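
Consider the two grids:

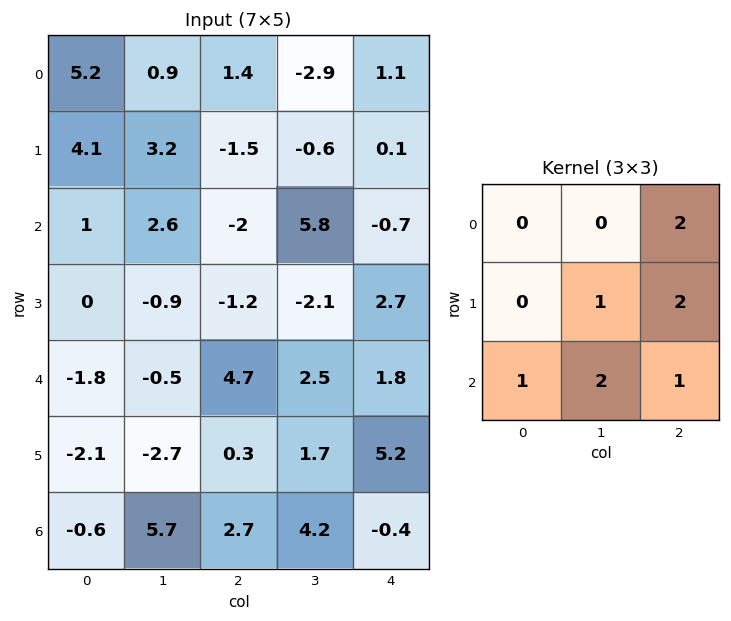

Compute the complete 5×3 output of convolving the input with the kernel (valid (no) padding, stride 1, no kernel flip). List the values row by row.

Output[0,0]: The receptive field on the input at this output position is [5.2 0.9 1.4 / 4.1 3.2 -1.5 / 1 2.6 -2]. Elementwise product with the kernel and sum: 1.4·2 + 3.2·1 + -1.5·2 + 1·1 + 2.6·2 + -2·1.

7.2 -4.1 10.7
-7.4 3 1.9
-5.4 17.6 13.4
-0.7 5.1 20.4
20.8 24 26.4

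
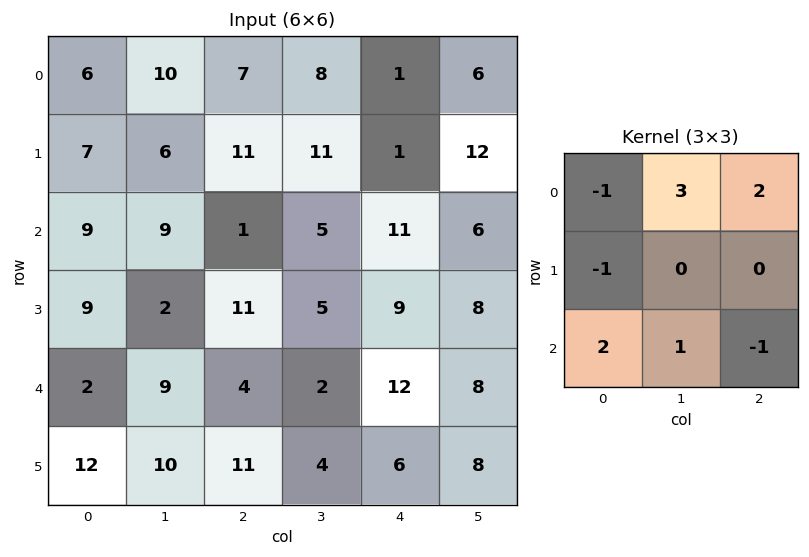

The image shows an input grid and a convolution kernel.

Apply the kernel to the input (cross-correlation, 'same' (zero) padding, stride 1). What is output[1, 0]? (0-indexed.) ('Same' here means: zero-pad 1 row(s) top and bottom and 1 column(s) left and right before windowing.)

The receptive field on the zero-padded input at this output position is [0 6 10 / 0 7 6 / 0 9 9]. Elementwise product with the kernel and sum: 0·-1 + 6·3 + 10·2 + 0·-1 + 0·2 + 9·1 + 9·-1.

38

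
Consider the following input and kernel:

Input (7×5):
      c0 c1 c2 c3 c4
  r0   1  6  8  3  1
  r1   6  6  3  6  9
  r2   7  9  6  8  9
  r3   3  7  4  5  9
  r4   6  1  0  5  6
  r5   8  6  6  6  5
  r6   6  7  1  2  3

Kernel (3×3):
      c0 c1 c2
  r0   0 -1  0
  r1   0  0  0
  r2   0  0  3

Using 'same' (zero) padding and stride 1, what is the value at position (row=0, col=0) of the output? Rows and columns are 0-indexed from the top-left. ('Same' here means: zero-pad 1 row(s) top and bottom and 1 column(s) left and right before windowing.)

18

The receptive field on the zero-padded input at this output position is [0 0 0 / 0 1 6 / 0 6 6]. Elementwise product with the kernel and sum: 0·-1 + 6·3.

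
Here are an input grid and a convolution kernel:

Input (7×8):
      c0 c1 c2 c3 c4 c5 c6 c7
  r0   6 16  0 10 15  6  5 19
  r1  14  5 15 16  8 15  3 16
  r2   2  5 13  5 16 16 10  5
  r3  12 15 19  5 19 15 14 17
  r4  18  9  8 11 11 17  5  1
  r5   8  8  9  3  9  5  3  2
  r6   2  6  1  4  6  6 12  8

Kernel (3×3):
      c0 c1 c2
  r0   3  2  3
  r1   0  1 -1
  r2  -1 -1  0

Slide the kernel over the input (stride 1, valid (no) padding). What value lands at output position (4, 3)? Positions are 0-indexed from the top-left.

100

The receptive field on the input at this output position is [11 11 17 / 3 9 5 / 4 6 6]. Elementwise product with the kernel and sum: 11·3 + 11·2 + 17·3 + 9·1 + 5·-1 + 4·-1 + 6·-1.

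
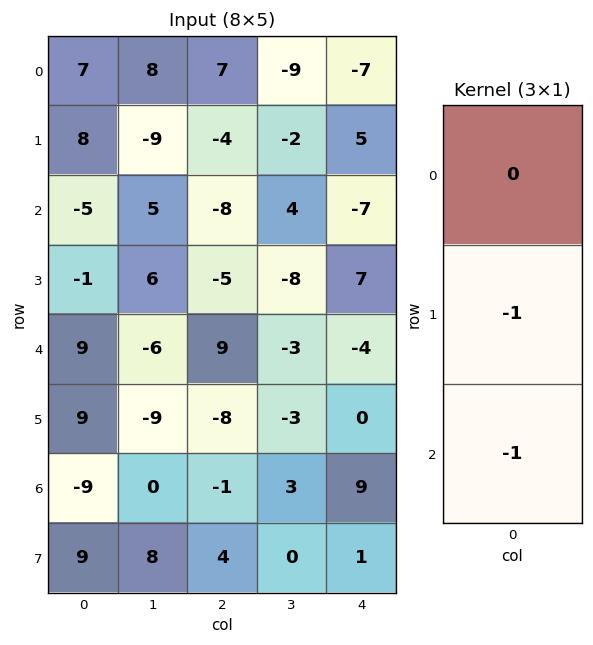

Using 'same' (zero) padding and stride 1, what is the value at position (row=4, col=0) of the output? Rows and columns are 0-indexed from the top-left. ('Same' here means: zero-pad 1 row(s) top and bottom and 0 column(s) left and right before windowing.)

-18

The receptive field on the zero-padded input at this output position is [-1 / 9 / 9]. Elementwise product with the kernel and sum: 9·-1 + 9·-1.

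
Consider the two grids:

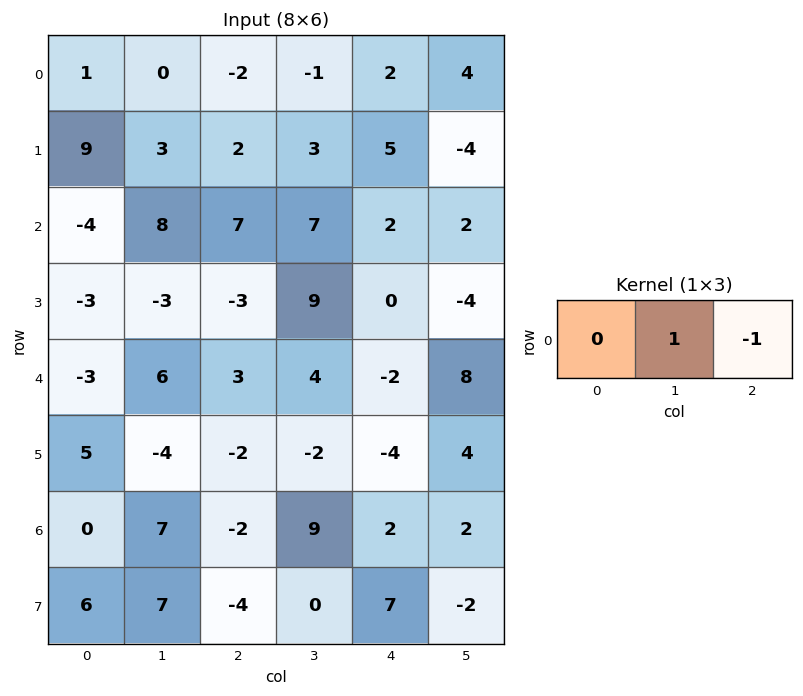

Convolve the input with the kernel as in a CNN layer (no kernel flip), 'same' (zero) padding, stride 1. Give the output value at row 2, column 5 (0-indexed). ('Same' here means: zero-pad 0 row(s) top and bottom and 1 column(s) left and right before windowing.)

2

The receptive field on the zero-padded input at this output position is [2 2 0]. Elementwise product with the kernel and sum: 2·1 + 0·-1.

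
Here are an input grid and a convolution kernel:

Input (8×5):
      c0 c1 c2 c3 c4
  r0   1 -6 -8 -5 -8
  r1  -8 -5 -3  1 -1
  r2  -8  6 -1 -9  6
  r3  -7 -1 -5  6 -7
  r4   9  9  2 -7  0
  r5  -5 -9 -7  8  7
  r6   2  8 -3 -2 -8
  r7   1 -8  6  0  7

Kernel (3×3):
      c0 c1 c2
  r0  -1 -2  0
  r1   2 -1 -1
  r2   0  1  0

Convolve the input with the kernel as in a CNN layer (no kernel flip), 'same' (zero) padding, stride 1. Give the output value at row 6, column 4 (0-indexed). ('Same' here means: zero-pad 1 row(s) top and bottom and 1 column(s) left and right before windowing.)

-11

The receptive field on the zero-padded input at this output position is [8 7 0 / -2 -8 0 / 0 7 0]. Elementwise product with the kernel and sum: 8·-1 + 7·-2 + -2·2 + -8·-1 + 0·-1 + 7·1.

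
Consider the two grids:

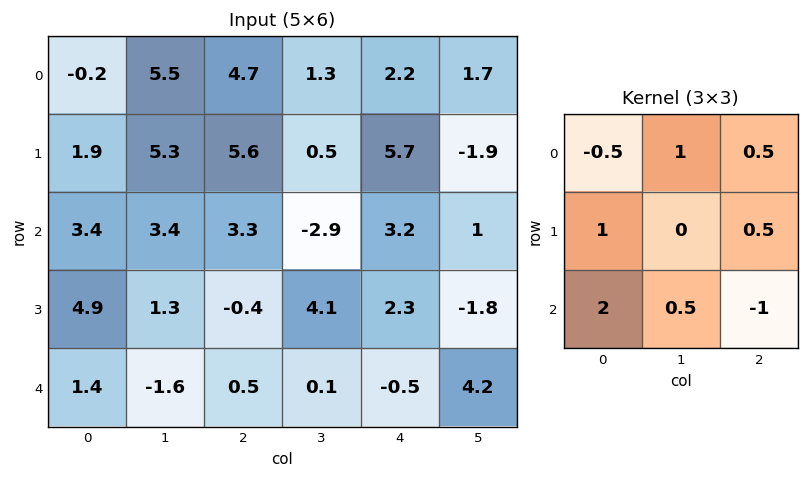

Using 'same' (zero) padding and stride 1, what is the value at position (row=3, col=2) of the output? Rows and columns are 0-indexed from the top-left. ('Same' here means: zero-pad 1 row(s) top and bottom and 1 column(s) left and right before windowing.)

0.45

The receptive field on the zero-padded input at this output position is [3.4 3.3 -2.9 / 1.3 -0.4 4.1 / -1.6 0.5 0.1]. Elementwise product with the kernel and sum: 3.4·-0.5 + 3.3·1 + -2.9·0.5 + 1.3·1 + 4.1·0.5 + -1.6·2 + 0.5·0.5 + 0.1·-1.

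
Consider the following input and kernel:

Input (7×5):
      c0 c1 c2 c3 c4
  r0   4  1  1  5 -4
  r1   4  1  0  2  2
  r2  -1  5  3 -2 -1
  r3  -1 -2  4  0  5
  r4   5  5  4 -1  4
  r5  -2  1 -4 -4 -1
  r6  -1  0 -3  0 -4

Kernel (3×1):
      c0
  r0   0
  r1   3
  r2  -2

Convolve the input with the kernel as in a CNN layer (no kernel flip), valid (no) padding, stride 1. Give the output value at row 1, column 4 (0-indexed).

-13

The receptive field on the input at this output position is [2 / -1 / 5]. Elementwise product with the kernel and sum: -1·3 + 5·-2.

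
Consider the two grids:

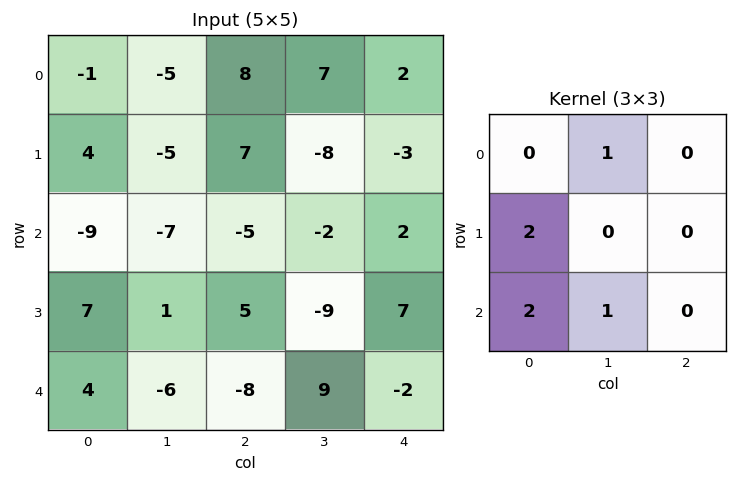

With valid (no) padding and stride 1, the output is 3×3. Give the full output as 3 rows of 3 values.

Output[0,0]: The receptive field on the input at this output position is [-1 -5 8 / 4 -5 7 / -9 -7 -5]. Elementwise product with the kernel and sum: -5·1 + 4·2 + -9·2 + -7·1.

-22 -21 9
-8 0 -17
9 -23 1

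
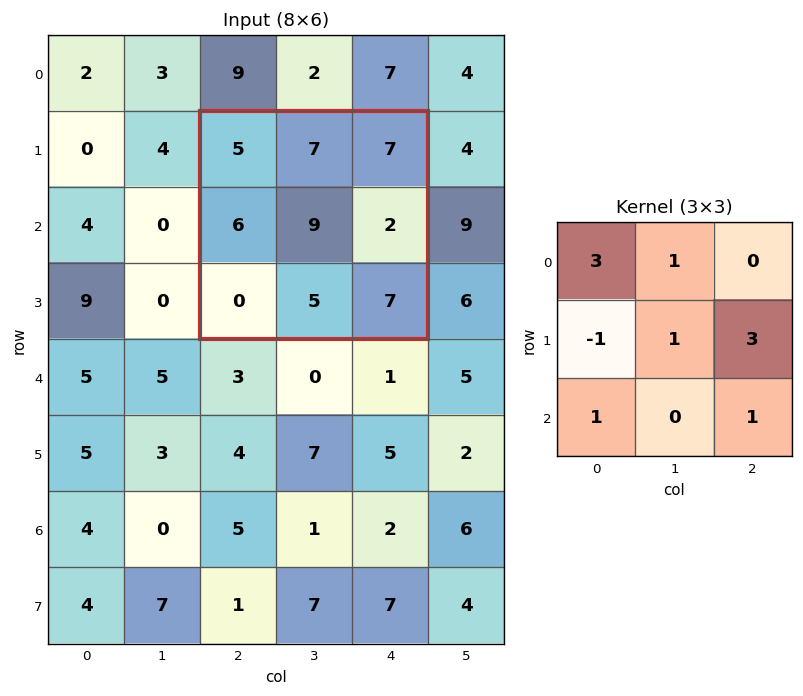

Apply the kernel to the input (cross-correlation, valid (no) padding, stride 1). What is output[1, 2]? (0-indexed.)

The receptive field on the input at this output position is [5 7 7 / 6 9 2 / 0 5 7]. Elementwise product with the kernel and sum: 5·3 + 7·1 + 6·-1 + 9·1 + 2·3 + 0·1 + 7·1.

38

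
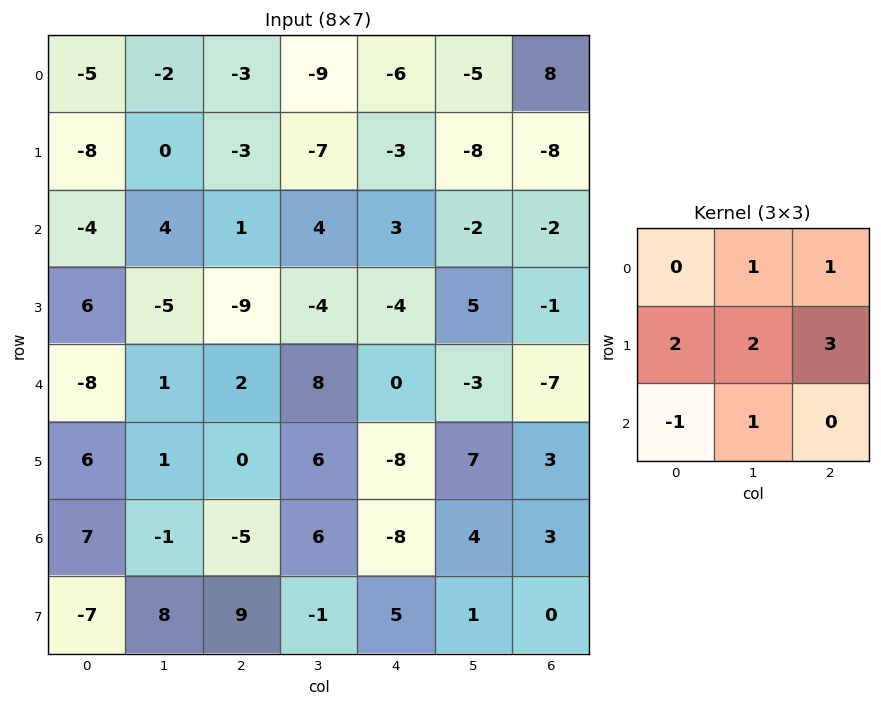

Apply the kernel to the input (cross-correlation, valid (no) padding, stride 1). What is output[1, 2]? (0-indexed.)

14

The receptive field on the input at this output position is [-3 -7 -3 / 1 4 3 / -9 -4 -4]. Elementwise product with the kernel and sum: -7·1 + -3·1 + 1·2 + 4·2 + 3·3 + -9·-1 + -4·1.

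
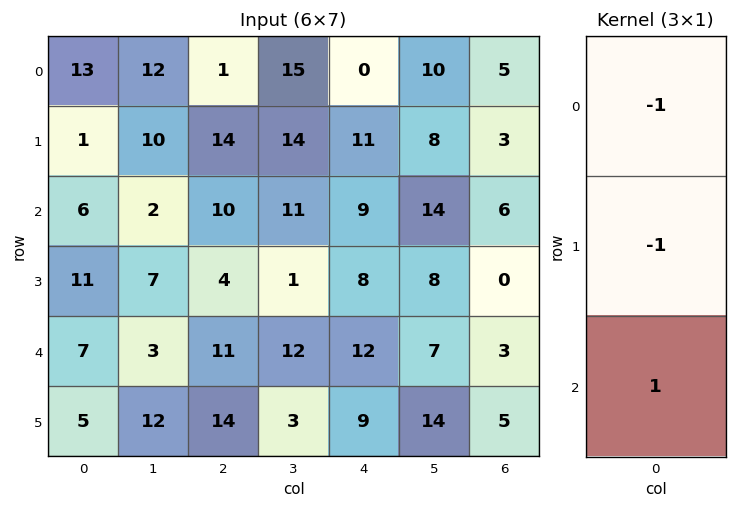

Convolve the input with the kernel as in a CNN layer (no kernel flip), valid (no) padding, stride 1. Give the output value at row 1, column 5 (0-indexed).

The receptive field on the input at this output position is [8 / 14 / 8]. Elementwise product with the kernel and sum: 8·-1 + 14·-1 + 8·1.

-14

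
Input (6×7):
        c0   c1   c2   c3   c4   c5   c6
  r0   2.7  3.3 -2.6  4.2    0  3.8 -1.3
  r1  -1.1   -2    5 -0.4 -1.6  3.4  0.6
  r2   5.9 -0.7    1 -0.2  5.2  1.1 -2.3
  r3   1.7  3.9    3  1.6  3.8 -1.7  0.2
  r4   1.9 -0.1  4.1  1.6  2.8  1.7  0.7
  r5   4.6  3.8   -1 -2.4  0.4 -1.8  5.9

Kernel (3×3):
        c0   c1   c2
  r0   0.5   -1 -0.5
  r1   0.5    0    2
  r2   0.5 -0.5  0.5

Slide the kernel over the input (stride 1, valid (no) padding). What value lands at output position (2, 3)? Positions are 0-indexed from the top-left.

The receptive field on the input at this output position is [-0.2 5.2 1.1 / 1.6 3.8 -1.7 / 1.6 2.8 1.7]. Elementwise product with the kernel and sum: -0.2·0.5 + 5.2·-1 + 1.1·-0.5 + 1.6·0.5 + -1.7·2 + 1.6·0.5 + 2.8·-0.5 + 1.7·0.5.

-8.2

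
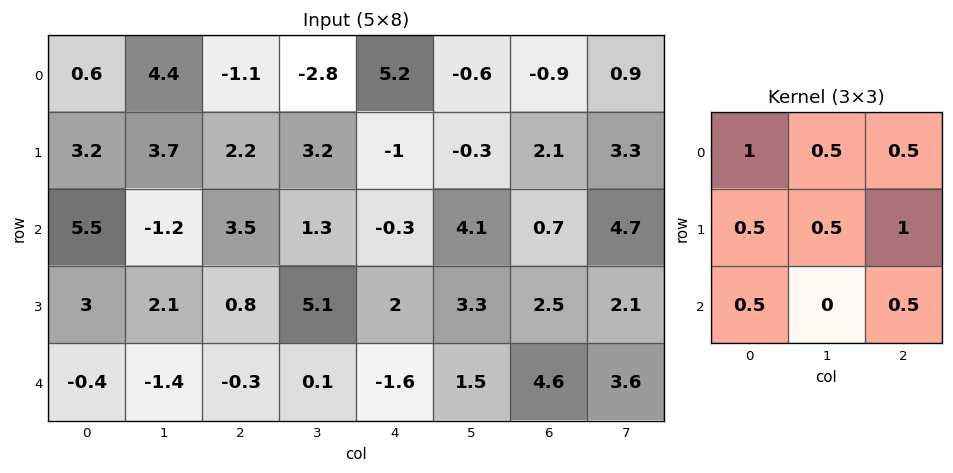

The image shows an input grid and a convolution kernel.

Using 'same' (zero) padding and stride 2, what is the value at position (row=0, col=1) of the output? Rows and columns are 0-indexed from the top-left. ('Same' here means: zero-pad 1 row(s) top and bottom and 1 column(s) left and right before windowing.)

2.3

The receptive field on the zero-padded input at this output position is [0 0 0 / 4.4 -1.1 -2.8 / 3.7 2.2 3.2]. Elementwise product with the kernel and sum: 0·1 + 0·0.5 + 0·0.5 + 4.4·0.5 + -1.1·0.5 + -2.8·1 + 3.7·0.5 + 3.2·0.5.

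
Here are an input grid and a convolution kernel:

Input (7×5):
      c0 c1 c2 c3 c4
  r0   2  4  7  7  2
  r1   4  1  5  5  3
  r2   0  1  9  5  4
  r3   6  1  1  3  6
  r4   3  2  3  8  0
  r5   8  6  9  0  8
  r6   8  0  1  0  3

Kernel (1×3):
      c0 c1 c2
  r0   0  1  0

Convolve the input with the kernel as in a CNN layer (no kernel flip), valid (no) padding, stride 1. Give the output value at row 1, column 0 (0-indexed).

1

The receptive field on the input at this output position is [4 1 5]. Elementwise product with the kernel and sum: 1·1.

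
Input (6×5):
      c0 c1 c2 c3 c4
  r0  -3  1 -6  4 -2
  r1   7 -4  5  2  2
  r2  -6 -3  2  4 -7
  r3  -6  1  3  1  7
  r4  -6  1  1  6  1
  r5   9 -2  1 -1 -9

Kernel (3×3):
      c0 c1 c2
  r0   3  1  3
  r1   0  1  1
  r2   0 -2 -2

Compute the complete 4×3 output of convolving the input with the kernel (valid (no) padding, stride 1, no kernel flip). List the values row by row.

Output[0,0]: The receptive field on the input at this output position is [-3 1 -6 / 7 -4 5 / -6 -3 2]. Elementwise product with the kernel and sum: -3·3 + 1·1 + -6·3 + -4·1 + 5·1 + -3·-2 + 2·-2.
Output[0,1]: The receptive field on the input at this output position is [1 -6 4 / -4 5 2 / -3 2 4]. Elementwise product with the kernel and sum: 1·3 + -6·1 + 4·3 + 5·1 + 2·1 + 2·-2 + 4·-2.

-23 4 -10
23 -3 4
-15 -5 -17
-4 16 58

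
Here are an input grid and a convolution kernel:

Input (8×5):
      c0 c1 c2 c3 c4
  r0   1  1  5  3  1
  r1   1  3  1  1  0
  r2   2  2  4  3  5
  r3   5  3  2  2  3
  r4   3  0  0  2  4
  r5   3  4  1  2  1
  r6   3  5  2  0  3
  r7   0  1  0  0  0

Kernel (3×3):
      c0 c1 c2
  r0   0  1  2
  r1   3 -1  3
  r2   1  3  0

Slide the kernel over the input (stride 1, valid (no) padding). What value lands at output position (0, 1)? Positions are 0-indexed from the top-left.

36

The receptive field on the input at this output position is [1 5 3 / 3 1 1 / 2 4 3]. Elementwise product with the kernel and sum: 5·1 + 3·2 + 3·3 + 1·-1 + 1·3 + 2·1 + 4·3.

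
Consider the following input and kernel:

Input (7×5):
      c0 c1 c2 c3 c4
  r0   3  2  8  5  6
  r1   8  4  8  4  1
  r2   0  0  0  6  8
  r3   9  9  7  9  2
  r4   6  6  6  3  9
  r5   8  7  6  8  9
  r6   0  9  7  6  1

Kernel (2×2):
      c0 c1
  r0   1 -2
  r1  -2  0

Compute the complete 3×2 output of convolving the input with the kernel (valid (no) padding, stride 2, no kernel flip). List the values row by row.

-17 -18
-18 -26
-22 -12

Output[0,0]: The receptive field on the input at this output position is [3 2 / 8 4]. Elementwise product with the kernel and sum: 3·1 + 2·-2 + 8·-2.
Output[0,1]: The receptive field on the input at this output position is [8 5 / 8 4]. Elementwise product with the kernel and sum: 8·1 + 5·-2 + 8·-2.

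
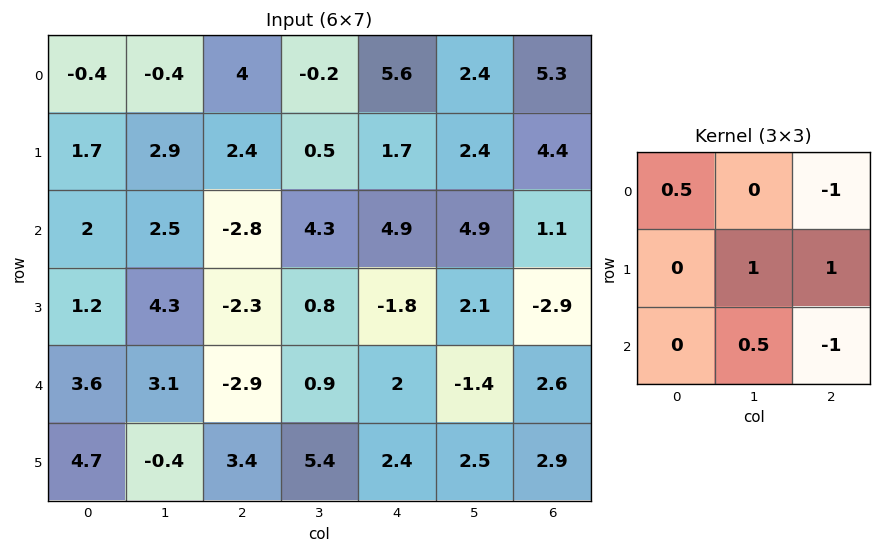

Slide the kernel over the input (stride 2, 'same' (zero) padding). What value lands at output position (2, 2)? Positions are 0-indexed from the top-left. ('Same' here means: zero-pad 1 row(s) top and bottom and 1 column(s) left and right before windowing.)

The receptive field on the zero-padded input at this output position is [0.8 -1.8 2.1 / 0.9 2 -1.4 / 5.4 2.4 2.5]. Elementwise product with the kernel and sum: 0.8·0.5 + 2.1·-1 + 2·1 + -1.4·1 + 2.4·0.5 + 2.5·-1.

-2.4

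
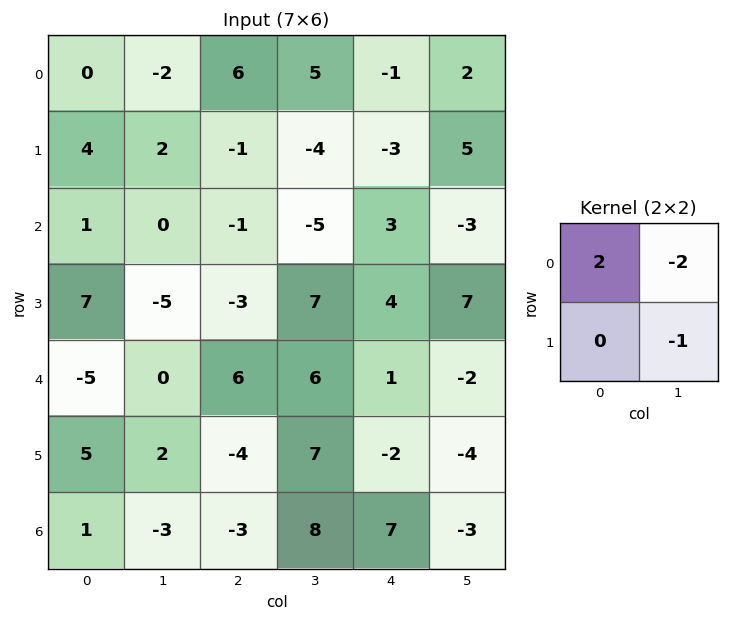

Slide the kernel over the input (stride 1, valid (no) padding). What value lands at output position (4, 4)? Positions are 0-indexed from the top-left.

The receptive field on the input at this output position is [1 -2 / -2 -4]. Elementwise product with the kernel and sum: 1·2 + -2·-2 + -4·-1.

10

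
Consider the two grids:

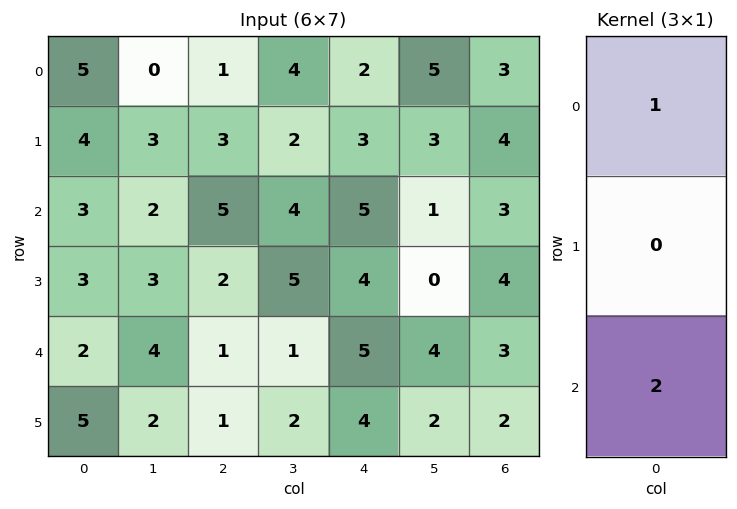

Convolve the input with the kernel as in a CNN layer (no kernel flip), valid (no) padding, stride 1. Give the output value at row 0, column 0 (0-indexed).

11

The receptive field on the input at this output position is [5 / 4 / 3]. Elementwise product with the kernel and sum: 5·1 + 3·2.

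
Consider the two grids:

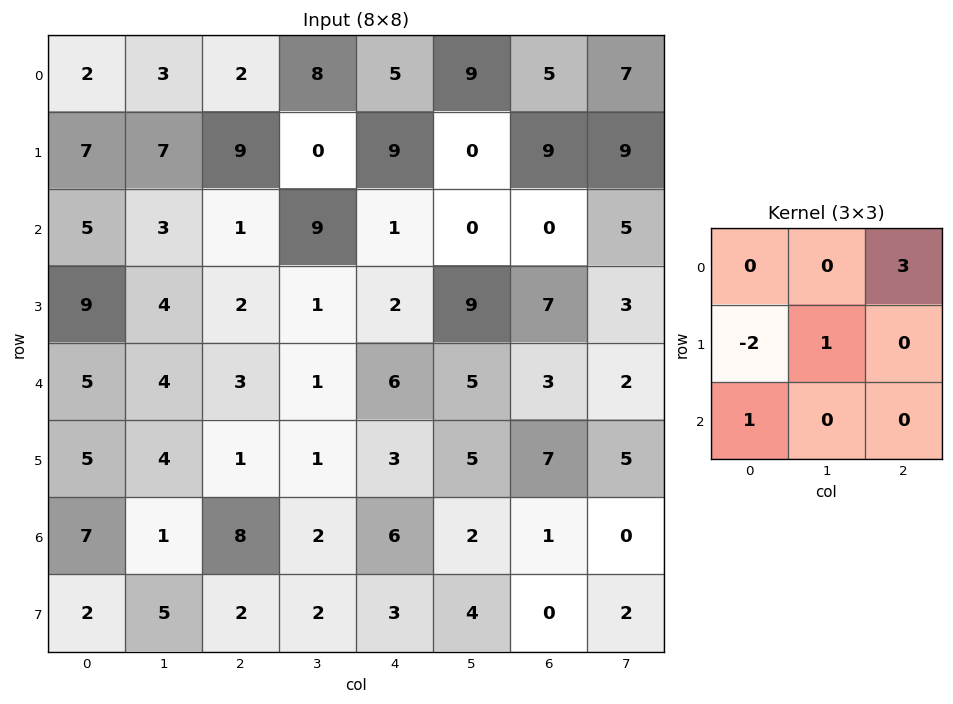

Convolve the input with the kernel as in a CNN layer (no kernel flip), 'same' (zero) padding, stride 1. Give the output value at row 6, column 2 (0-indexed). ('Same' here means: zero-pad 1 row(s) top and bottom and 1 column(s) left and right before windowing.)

The receptive field on the zero-padded input at this output position is [4 1 1 / 1 8 2 / 5 2 2]. Elementwise product with the kernel and sum: 1·3 + 1·-2 + 8·1 + 5·1.

14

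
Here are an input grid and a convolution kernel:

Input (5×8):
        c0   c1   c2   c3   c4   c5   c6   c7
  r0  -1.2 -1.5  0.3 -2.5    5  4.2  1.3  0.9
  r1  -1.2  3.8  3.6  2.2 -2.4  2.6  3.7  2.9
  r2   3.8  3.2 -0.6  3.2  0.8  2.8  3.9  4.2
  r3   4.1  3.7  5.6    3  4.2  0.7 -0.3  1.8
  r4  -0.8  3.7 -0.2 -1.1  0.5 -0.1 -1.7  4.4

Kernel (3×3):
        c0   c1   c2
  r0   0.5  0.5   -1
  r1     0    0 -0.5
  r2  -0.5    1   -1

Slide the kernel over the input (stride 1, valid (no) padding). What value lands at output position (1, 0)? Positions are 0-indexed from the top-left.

-5.95

The receptive field on the input at this output position is [-1.2 3.8 3.6 / 3.8 3.2 -0.6 / 4.1 3.7 5.6]. Elementwise product with the kernel and sum: -1.2·0.5 + 3.8·0.5 + 3.6·-1 + -0.6·-0.5 + 4.1·-0.5 + 3.7·1 + 5.6·-1.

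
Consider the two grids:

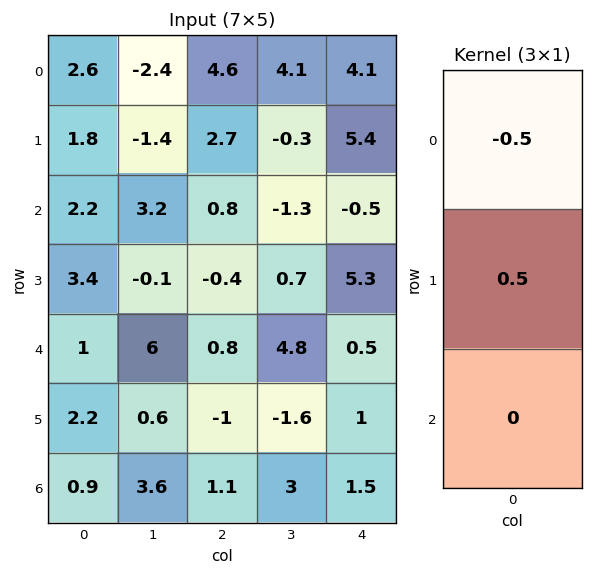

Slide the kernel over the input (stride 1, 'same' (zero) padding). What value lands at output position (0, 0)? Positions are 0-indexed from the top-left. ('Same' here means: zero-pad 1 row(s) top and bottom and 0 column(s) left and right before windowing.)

The receptive field on the zero-padded input at this output position is [0 / 2.6 / 1.8]. Elementwise product with the kernel and sum: 0·-0.5 + 2.6·0.5.

1.3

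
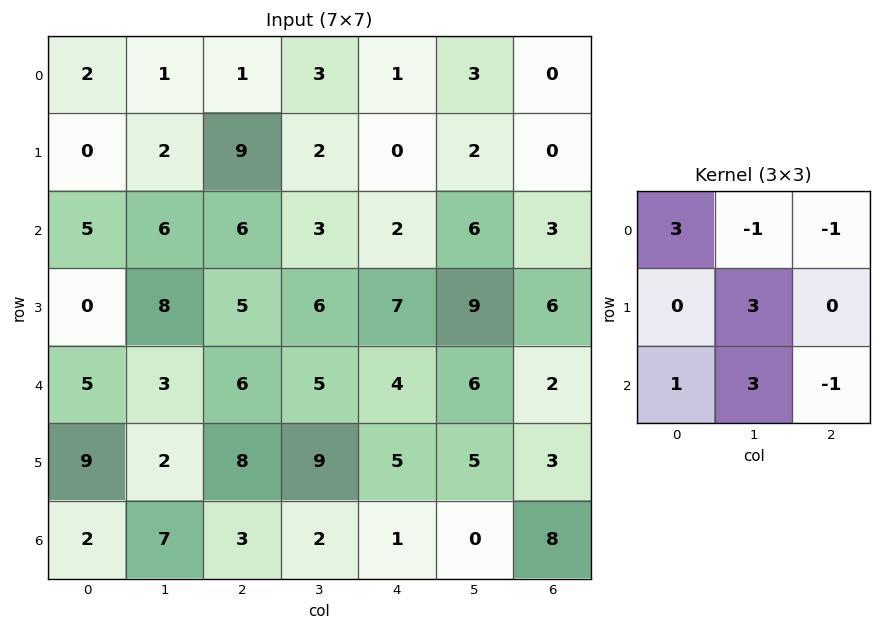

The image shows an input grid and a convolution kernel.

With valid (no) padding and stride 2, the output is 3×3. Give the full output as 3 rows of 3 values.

27 18 23
35 48 44
32 44 12

Output[0,0]: The receptive field on the input at this output position is [2 1 1 / 0 2 9 / 5 6 6]. Elementwise product with the kernel and sum: 2·3 + 1·-1 + 1·-1 + 2·3 + 5·1 + 6·3 + 6·-1.
Output[0,1]: The receptive field on the input at this output position is [1 3 1 / 9 2 0 / 6 3 2]. Elementwise product with the kernel and sum: 1·3 + 3·-1 + 1·-1 + 2·3 + 6·1 + 3·3 + 2·-1.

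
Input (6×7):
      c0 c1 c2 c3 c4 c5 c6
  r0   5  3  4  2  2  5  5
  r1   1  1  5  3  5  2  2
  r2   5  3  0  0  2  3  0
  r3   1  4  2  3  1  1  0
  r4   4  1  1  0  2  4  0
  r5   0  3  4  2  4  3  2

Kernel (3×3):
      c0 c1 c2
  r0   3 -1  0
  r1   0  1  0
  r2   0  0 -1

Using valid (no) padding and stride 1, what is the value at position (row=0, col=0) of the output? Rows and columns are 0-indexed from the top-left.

13

The receptive field on the input at this output position is [5 3 4 / 1 1 5 / 5 3 0]. Elementwise product with the kernel and sum: 5·3 + 3·-1 + 1·1 + 0·-1.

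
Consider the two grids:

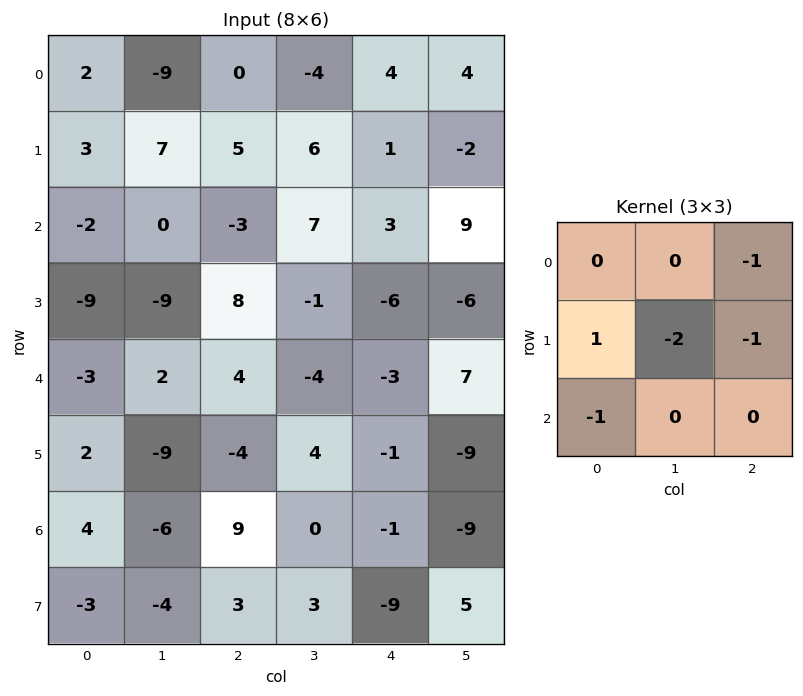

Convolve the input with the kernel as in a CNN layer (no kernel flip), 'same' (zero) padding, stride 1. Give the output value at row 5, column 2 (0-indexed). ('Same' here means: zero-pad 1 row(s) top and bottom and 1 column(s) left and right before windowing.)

The receptive field on the zero-padded input at this output position is [2 4 -4 / -9 -4 4 / -6 9 0]. Elementwise product with the kernel and sum: -4·-1 + -9·1 + -4·-2 + 4·-1 + -6·-1.

5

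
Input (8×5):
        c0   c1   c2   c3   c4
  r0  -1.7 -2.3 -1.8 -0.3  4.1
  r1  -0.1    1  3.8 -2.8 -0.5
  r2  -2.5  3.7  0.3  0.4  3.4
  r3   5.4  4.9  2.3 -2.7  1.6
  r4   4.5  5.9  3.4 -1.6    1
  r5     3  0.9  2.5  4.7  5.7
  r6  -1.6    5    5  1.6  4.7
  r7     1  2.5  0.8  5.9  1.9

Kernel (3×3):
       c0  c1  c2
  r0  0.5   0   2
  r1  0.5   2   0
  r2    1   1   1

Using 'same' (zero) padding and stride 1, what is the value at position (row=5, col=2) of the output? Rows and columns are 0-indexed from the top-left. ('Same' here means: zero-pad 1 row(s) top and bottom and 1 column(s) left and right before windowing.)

16.8

The receptive field on the zero-padded input at this output position is [5.9 3.4 -1.6 / 0.9 2.5 4.7 / 5 5 1.6]. Elementwise product with the kernel and sum: 5.9·0.5 + -1.6·2 + 0.9·0.5 + 2.5·2 + 5·1 + 5·1 + 1.6·1.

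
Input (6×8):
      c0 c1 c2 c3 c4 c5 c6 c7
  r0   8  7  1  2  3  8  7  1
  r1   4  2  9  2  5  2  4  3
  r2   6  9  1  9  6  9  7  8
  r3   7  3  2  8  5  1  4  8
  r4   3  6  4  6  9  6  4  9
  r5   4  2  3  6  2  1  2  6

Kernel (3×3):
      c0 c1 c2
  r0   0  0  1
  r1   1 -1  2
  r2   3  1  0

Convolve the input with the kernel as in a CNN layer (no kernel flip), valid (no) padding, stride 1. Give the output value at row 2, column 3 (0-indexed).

41

The receptive field on the input at this output position is [9 6 9 / 8 5 1 / 6 9 6]. Elementwise product with the kernel and sum: 9·1 + 8·1 + 5·-1 + 1·2 + 6·3 + 9·1.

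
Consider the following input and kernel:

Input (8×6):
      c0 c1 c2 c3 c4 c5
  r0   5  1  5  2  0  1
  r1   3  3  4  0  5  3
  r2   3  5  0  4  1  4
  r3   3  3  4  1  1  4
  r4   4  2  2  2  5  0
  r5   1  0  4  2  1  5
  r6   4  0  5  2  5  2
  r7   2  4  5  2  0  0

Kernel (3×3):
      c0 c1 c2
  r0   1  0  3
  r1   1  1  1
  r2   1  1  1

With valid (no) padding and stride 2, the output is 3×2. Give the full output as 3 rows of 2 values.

38 19
21 18
24 36

Output[0,0]: The receptive field on the input at this output position is [5 1 5 / 3 3 4 / 3 5 0]. Elementwise product with the kernel and sum: 5·1 + 5·3 + 3·1 + 3·1 + 4·1 + 3·1 + 5·1 + 0·1.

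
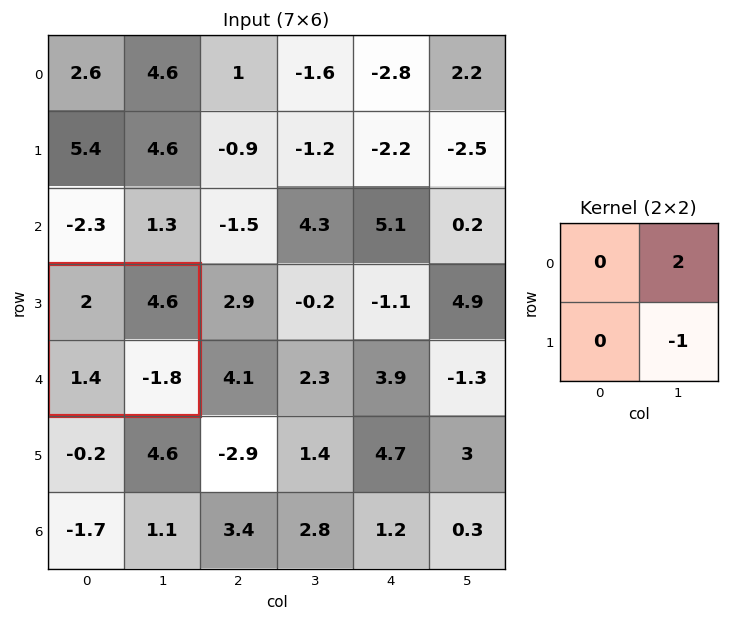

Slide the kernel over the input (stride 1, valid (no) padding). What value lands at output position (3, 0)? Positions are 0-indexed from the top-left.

The receptive field on the input at this output position is [2 4.6 / 1.4 -1.8]. Elementwise product with the kernel and sum: 4.6·2 + -1.8·-1.

11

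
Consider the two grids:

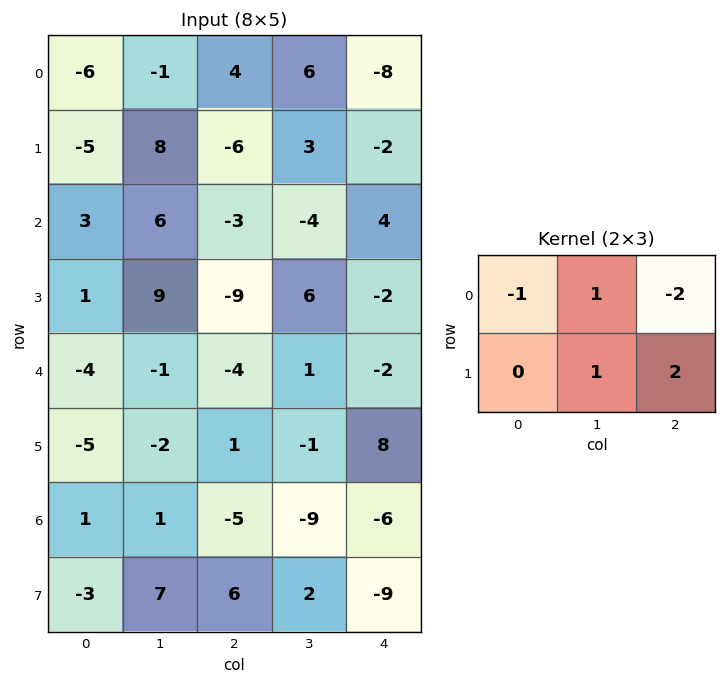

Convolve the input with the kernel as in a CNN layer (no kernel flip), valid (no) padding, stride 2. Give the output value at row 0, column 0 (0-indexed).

-7

The receptive field on the input at this output position is [-6 -1 4 / -5 8 -6]. Elementwise product with the kernel and sum: -6·-1 + -1·1 + 4·-2 + 8·1 + -6·2.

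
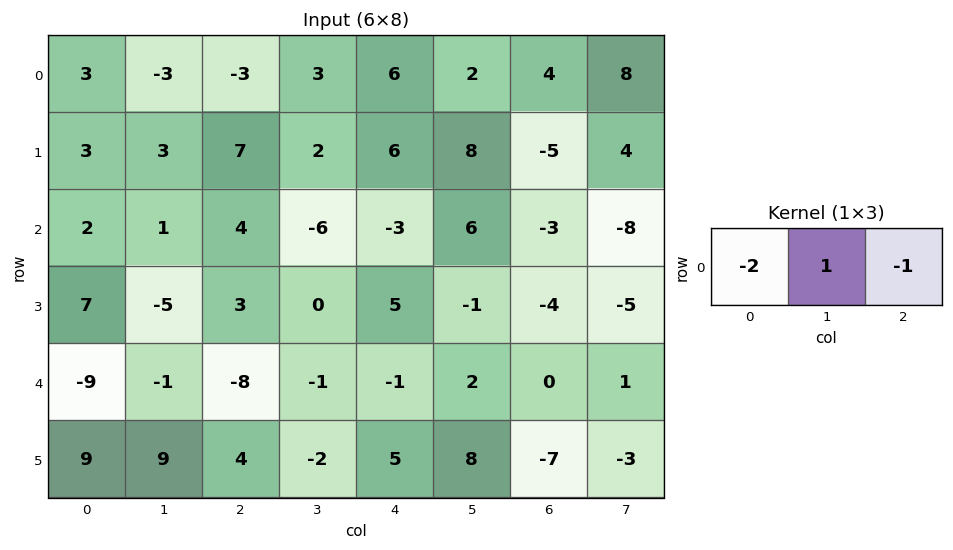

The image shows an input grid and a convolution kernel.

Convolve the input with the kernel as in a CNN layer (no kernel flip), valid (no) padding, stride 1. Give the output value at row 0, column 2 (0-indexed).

The receptive field on the input at this output position is [-3 3 6]. Elementwise product with the kernel and sum: -3·-2 + 3·1 + 6·-1.

3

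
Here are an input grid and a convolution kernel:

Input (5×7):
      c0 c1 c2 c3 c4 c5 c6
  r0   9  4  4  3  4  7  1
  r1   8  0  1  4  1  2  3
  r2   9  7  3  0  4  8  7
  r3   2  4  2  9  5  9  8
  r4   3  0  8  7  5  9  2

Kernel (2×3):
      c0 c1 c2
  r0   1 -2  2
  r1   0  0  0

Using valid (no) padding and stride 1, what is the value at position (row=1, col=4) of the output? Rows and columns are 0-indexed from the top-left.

3

The receptive field on the input at this output position is [1 2 3 / 4 8 7]. Elementwise product with the kernel and sum: 1·1 + 2·-2 + 3·2.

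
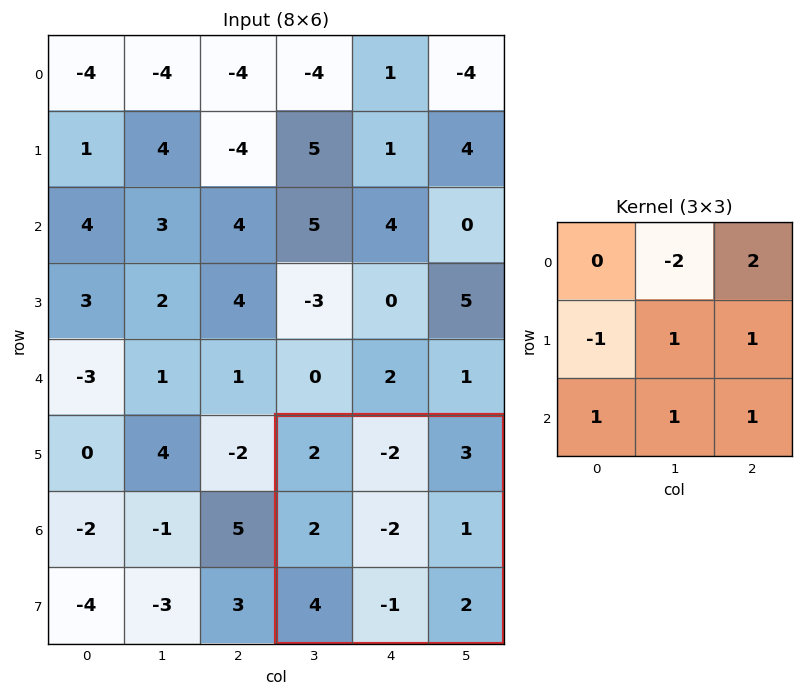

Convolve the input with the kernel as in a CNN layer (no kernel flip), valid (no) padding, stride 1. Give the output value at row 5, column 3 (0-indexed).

The receptive field on the input at this output position is [2 -2 3 / 2 -2 1 / 4 -1 2]. Elementwise product with the kernel and sum: -2·-2 + 3·2 + 2·-1 + -2·1 + 1·1 + 4·1 + -1·1 + 2·1.

12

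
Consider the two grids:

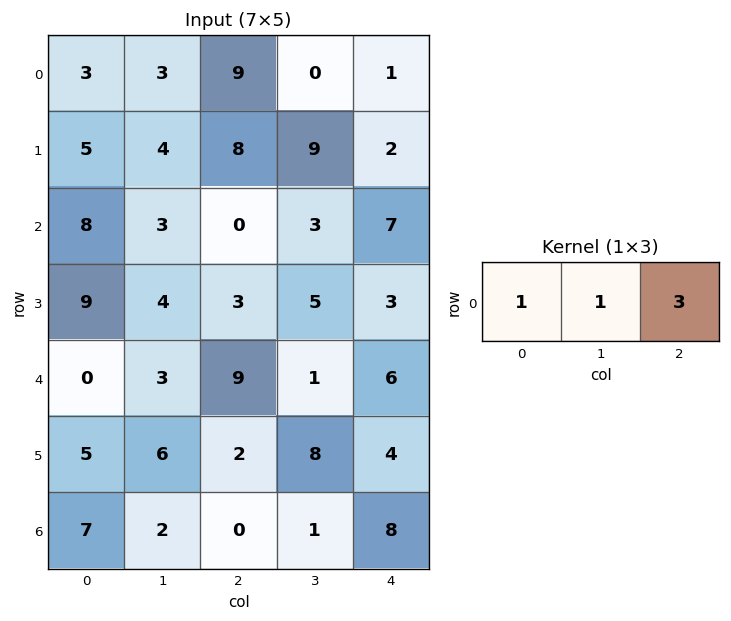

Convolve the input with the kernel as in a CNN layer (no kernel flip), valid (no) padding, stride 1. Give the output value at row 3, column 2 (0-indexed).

The receptive field on the input at this output position is [3 5 3]. Elementwise product with the kernel and sum: 3·1 + 5·1 + 3·3.

17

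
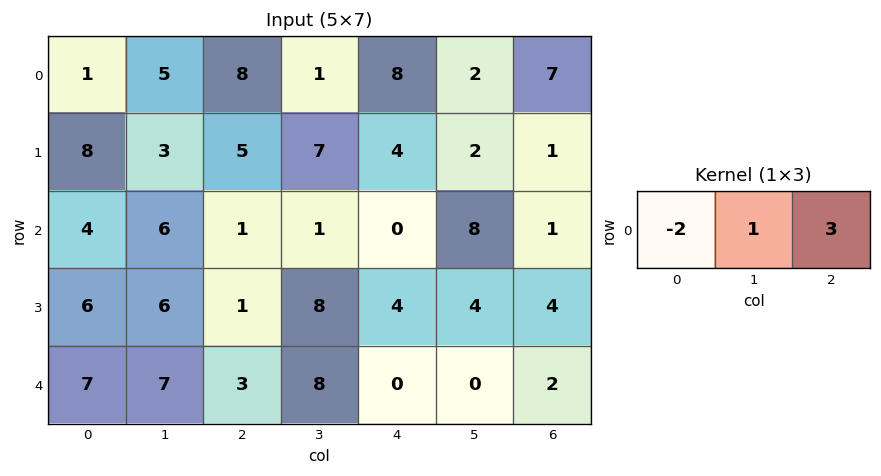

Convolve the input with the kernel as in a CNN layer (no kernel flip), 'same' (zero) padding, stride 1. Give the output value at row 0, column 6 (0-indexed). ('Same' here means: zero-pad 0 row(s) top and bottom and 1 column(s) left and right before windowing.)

The receptive field on the zero-padded input at this output position is [2 7 0]. Elementwise product with the kernel and sum: 2·-2 + 7·1 + 0·3.

3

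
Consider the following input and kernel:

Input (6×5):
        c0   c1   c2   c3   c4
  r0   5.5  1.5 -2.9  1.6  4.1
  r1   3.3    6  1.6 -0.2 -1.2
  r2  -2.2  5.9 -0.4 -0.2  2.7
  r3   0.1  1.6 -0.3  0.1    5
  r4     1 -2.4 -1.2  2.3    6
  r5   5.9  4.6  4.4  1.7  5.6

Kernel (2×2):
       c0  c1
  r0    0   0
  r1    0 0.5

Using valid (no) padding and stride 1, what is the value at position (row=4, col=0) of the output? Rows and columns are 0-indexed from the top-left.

The receptive field on the input at this output position is [1 -2.4 / 5.9 4.6]. Elementwise product with the kernel and sum: 4.6·0.5.

2.3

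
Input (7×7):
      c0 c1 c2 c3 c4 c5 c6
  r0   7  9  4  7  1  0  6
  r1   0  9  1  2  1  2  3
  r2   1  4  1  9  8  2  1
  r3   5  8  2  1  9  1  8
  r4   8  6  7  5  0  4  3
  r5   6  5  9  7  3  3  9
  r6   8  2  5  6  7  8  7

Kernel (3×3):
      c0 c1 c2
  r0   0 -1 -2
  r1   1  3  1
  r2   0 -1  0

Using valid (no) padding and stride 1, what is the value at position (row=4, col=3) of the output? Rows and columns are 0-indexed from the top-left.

4

The receptive field on the input at this output position is [5 0 4 / 7 3 3 / 6 7 8]. Elementwise product with the kernel and sum: 0·-1 + 4·-2 + 7·1 + 3·3 + 3·1 + 7·-1.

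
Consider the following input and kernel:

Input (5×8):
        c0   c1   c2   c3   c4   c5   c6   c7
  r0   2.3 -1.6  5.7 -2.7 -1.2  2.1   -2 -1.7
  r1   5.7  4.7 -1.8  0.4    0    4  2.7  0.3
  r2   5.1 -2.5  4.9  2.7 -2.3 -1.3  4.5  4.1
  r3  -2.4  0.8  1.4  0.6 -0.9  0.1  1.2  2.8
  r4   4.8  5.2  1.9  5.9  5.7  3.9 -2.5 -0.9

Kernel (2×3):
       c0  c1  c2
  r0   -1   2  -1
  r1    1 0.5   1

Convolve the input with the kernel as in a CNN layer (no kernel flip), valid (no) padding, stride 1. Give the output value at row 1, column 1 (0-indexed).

The receptive field on the input at this output position is [4.7 -1.8 0.4 / -2.5 4.9 2.7]. Elementwise product with the kernel and sum: 4.7·-1 + -1.8·2 + 0.4·-1 + -2.5·1 + 4.9·0.5 + 2.7·1.

-6.05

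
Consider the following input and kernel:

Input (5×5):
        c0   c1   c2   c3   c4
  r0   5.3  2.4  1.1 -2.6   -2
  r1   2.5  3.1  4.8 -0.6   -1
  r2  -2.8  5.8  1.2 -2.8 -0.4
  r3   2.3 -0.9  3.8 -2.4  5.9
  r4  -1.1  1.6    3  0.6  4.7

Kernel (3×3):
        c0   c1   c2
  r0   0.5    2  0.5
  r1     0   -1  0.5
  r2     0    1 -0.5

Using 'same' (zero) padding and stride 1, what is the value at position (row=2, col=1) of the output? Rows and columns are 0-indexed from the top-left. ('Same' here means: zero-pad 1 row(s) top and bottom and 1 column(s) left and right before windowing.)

The receptive field on the zero-padded input at this output position is [2.5 3.1 4.8 / -2.8 5.8 1.2 / 2.3 -0.9 3.8]. Elementwise product with the kernel and sum: 2.5·0.5 + 3.1·2 + 4.8·0.5 + 5.8·-1 + 1.2·0.5 + -0.9·1 + 3.8·-0.5.

1.85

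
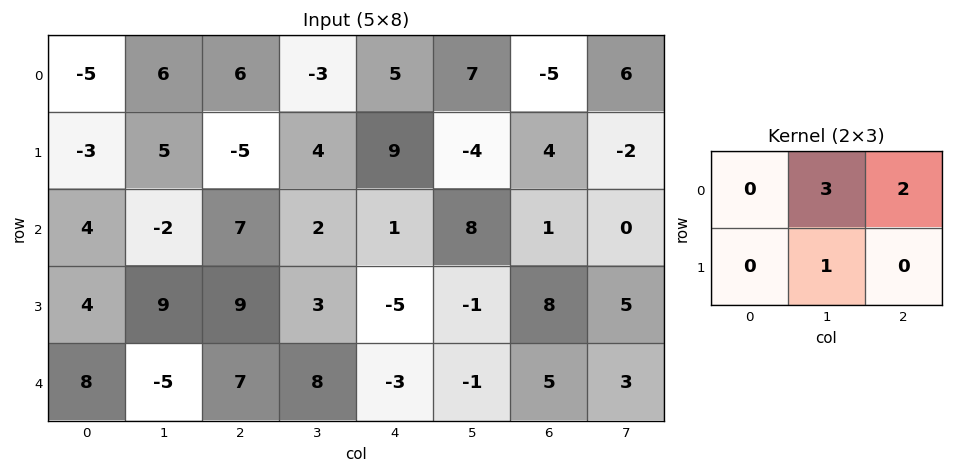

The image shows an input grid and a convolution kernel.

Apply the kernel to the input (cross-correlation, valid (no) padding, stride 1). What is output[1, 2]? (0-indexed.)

32

The receptive field on the input at this output position is [-5 4 9 / 7 2 1]. Elementwise product with the kernel and sum: 4·3 + 9·2 + 2·1.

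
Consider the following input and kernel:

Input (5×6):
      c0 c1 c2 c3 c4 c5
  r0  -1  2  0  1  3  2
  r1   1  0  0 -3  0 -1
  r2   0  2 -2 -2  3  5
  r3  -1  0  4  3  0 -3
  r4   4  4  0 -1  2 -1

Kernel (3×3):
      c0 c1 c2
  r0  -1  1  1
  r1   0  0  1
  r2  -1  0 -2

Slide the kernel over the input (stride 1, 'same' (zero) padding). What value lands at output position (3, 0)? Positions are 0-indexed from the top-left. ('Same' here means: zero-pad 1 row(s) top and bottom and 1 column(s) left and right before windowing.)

The receptive field on the zero-padded input at this output position is [0 0 2 / 0 -1 0 / 0 4 4]. Elementwise product with the kernel and sum: 0·-1 + 0·1 + 2·1 + 0·1 + 0·-1 + 4·-2.

-6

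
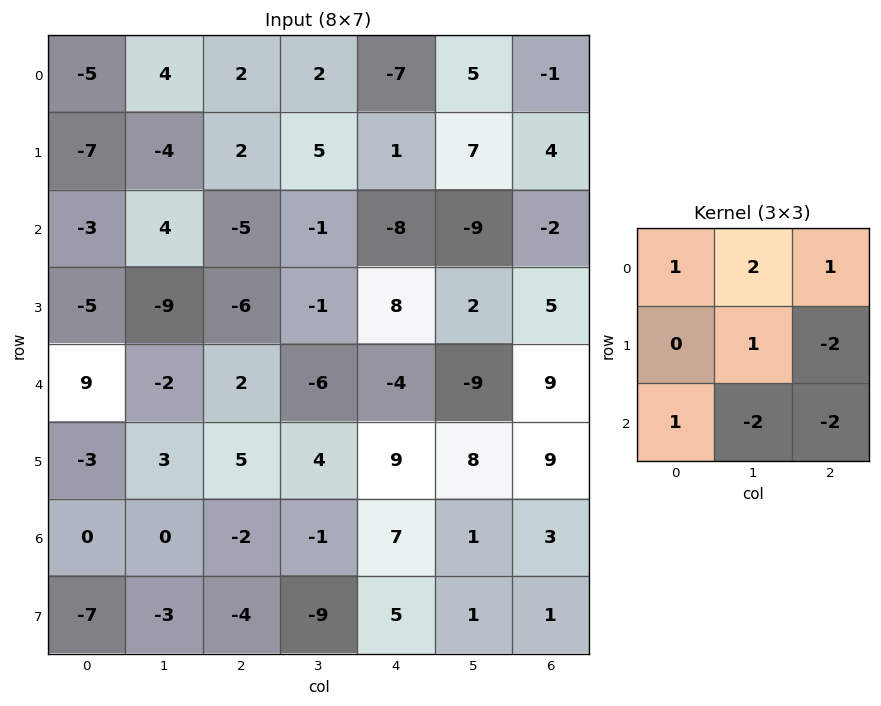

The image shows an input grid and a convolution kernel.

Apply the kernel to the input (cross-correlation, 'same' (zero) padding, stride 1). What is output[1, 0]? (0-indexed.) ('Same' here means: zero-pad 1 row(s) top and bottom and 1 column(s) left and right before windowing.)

The receptive field on the zero-padded input at this output position is [0 -5 4 / 0 -7 -4 / 0 -3 4]. Elementwise product with the kernel and sum: 0·1 + -5·2 + 4·1 + -7·1 + -4·-2 + 0·1 + -3·-2 + 4·-2.

-7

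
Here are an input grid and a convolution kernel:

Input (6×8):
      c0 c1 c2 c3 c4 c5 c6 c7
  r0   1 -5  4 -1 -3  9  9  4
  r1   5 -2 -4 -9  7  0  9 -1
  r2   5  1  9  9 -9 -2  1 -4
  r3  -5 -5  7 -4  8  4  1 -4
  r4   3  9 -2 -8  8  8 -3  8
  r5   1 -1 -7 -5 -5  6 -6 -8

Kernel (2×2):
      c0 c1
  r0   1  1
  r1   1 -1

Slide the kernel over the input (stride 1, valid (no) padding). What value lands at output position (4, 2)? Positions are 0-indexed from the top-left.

-12

The receptive field on the input at this output position is [-2 -8 / -7 -5]. Elementwise product with the kernel and sum: -2·1 + -8·1 + -7·1 + -5·-1.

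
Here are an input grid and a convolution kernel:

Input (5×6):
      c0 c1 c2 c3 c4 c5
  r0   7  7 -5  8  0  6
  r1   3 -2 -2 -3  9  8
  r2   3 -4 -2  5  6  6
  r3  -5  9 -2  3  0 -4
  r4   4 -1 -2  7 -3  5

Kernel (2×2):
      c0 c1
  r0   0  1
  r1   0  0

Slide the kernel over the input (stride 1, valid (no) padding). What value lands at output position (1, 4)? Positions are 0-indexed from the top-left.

The receptive field on the input at this output position is [9 8 / 6 6]. Elementwise product with the kernel and sum: 8·1.

8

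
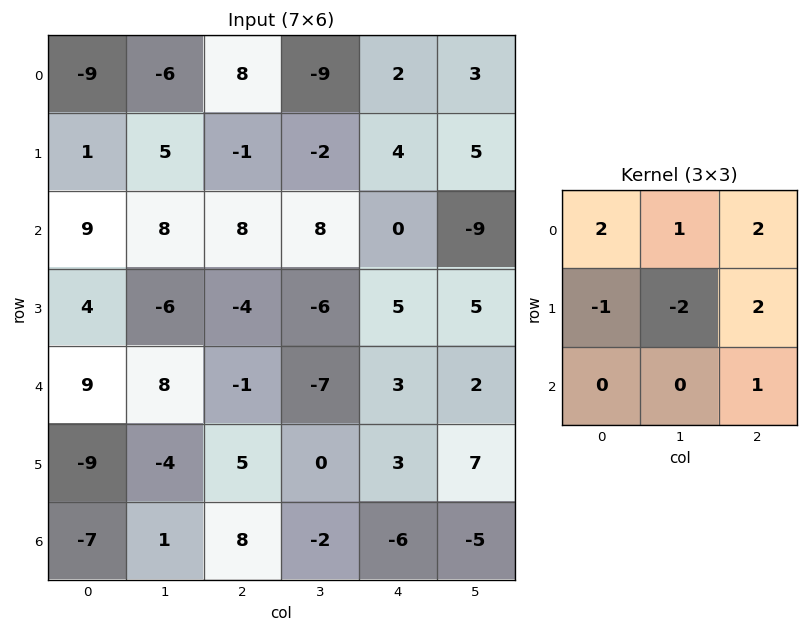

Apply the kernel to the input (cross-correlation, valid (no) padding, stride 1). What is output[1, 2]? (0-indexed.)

-15

The receptive field on the input at this output position is [-1 -2 4 / 8 8 0 / -4 -6 5]. Elementwise product with the kernel and sum: -1·2 + -2·1 + 4·2 + 8·-1 + 8·-2 + 0·2 + 5·1.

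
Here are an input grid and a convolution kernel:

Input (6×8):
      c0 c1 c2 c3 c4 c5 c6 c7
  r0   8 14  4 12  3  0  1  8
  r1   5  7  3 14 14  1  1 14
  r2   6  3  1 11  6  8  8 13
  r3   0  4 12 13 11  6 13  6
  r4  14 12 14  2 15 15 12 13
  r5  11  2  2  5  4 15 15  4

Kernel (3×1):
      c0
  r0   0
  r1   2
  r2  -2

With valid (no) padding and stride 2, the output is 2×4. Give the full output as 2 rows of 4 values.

Output[0,0]: The receptive field on the input at this output position is [8 / 5 / 6]. Elementwise product with the kernel and sum: 5·2 + 6·-2.
Output[0,1]: The receptive field on the input at this output position is [4 / 3 / 1]. Elementwise product with the kernel and sum: 3·2 + 1·-2.

-2 4 16 -14
-28 -4 -8 2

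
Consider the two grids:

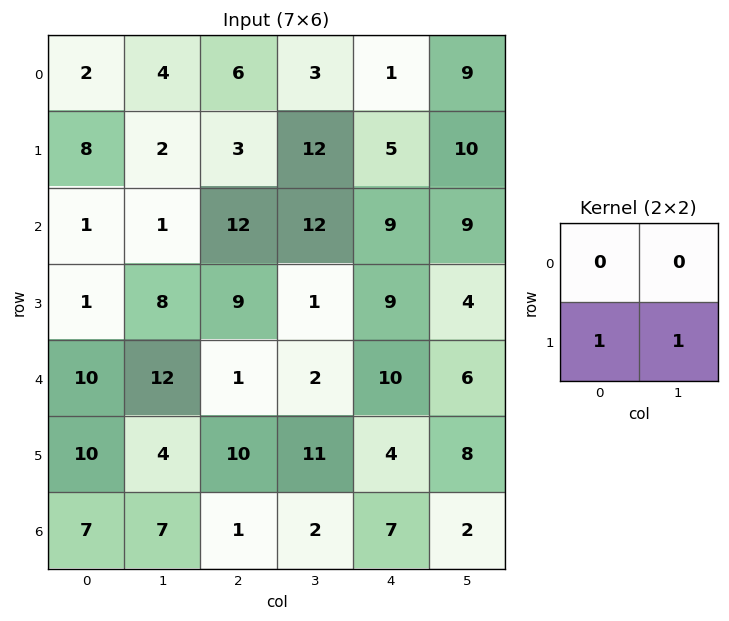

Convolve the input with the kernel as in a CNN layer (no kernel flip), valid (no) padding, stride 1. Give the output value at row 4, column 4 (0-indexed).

The receptive field on the input at this output position is [10 6 / 4 8]. Elementwise product with the kernel and sum: 4·1 + 8·1.

12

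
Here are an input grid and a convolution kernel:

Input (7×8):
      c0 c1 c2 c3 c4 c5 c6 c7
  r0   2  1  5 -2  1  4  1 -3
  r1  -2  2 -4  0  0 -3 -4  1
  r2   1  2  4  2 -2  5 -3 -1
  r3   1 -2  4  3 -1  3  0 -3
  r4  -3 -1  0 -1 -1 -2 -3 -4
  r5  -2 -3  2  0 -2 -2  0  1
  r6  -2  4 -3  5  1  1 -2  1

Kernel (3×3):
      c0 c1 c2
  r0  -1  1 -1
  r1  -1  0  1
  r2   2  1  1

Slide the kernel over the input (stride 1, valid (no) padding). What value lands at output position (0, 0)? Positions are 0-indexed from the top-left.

0

The receptive field on the input at this output position is [2 1 5 / -2 2 -4 / 1 2 4]. Elementwise product with the kernel and sum: 2·-1 + 1·1 + 5·-1 + -2·-1 + -4·1 + 1·2 + 2·1 + 4·1.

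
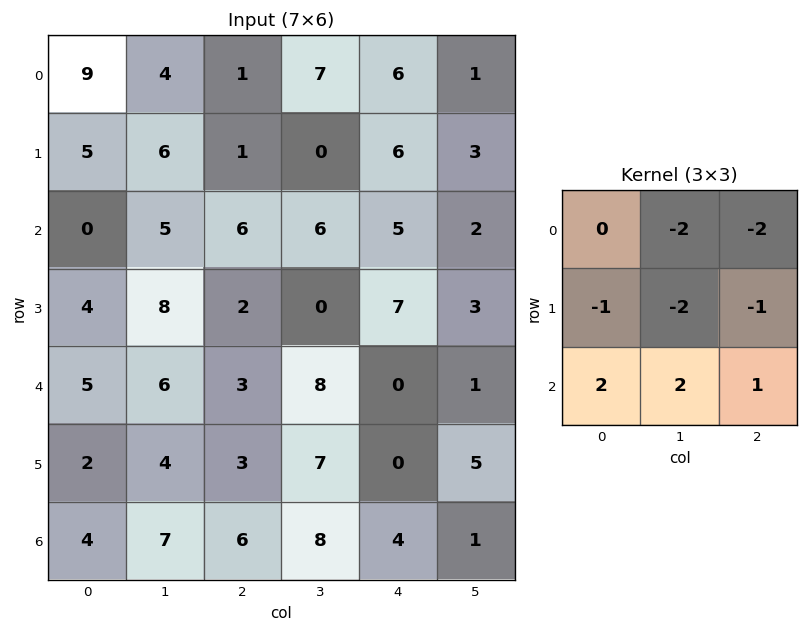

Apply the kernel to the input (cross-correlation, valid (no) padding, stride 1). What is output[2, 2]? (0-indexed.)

The receptive field on the input at this output position is [6 6 5 / 2 0 7 / 3 8 0]. Elementwise product with the kernel and sum: 6·-2 + 5·-2 + 2·-1 + 0·-2 + 7·-1 + 3·2 + 8·2 + 0·1.

-9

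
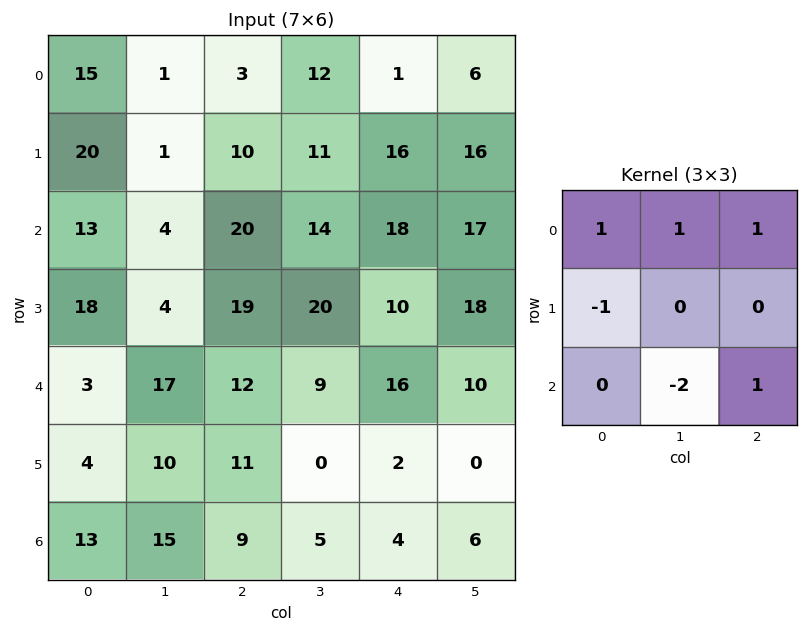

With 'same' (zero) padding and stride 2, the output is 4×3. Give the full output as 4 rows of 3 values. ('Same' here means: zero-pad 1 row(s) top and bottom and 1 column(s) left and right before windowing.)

Output[0,0]: The receptive field on the zero-padded input at this output position is [0 0 0 / 0 15 1 / 0 20 1]. Elementwise product with the kernel and sum: 0·1 + 0·1 + 0·1 + 0·-1 + 20·-2 + 1·1.
Output[0,1]: The receptive field on the zero-padded input at this output position is [0 0 0 / 1 3 12 / 1 10 11]. Elementwise product with the kernel and sum: 0·1 + 0·1 + 0·1 + 1·-1 + 10·-2 + 11·1.

-39 -10 -28
-11 0 27
24 4 35
14 6 -3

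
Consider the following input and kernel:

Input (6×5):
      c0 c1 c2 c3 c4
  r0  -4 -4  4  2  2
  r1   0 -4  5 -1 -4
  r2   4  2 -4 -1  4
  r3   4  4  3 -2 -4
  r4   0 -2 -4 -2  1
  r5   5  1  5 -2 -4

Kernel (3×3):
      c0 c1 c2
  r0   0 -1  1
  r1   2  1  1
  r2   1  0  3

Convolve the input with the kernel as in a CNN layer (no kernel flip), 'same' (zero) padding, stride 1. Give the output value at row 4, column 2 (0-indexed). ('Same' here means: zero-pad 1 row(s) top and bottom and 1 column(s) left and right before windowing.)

The receptive field on the zero-padded input at this output position is [4 3 -2 / -2 -4 -2 / 1 5 -2]. Elementwise product with the kernel and sum: 3·-1 + -2·1 + -2·2 + -4·1 + -2·1 + 1·1 + -2·3.

-20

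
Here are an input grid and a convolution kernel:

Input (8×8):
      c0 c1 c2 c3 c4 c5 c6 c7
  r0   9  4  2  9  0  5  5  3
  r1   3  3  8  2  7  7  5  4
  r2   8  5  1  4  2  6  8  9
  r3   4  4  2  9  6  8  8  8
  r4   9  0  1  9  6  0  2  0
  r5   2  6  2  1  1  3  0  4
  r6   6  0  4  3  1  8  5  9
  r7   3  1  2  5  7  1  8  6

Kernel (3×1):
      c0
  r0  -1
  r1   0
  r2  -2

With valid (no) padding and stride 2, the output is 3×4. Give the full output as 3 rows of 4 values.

Output[0,0]: The receptive field on the input at this output position is [9 / 3 / 8]. Elementwise product with the kernel and sum: 9·-1 + 8·-2.

-25 -4 -4 -21
-26 -3 -14 -12
-21 -9 -8 -12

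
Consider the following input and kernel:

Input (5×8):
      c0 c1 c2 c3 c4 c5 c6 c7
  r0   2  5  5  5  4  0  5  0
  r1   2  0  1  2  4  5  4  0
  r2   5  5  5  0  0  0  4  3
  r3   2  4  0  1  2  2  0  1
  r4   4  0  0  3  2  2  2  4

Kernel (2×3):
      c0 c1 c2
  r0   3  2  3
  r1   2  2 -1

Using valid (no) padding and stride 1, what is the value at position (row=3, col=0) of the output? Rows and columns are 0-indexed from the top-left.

22

The receptive field on the input at this output position is [2 4 0 / 4 0 0]. Elementwise product with the kernel and sum: 2·3 + 4·2 + 0·3 + 4·2 + 0·2 + 0·-1.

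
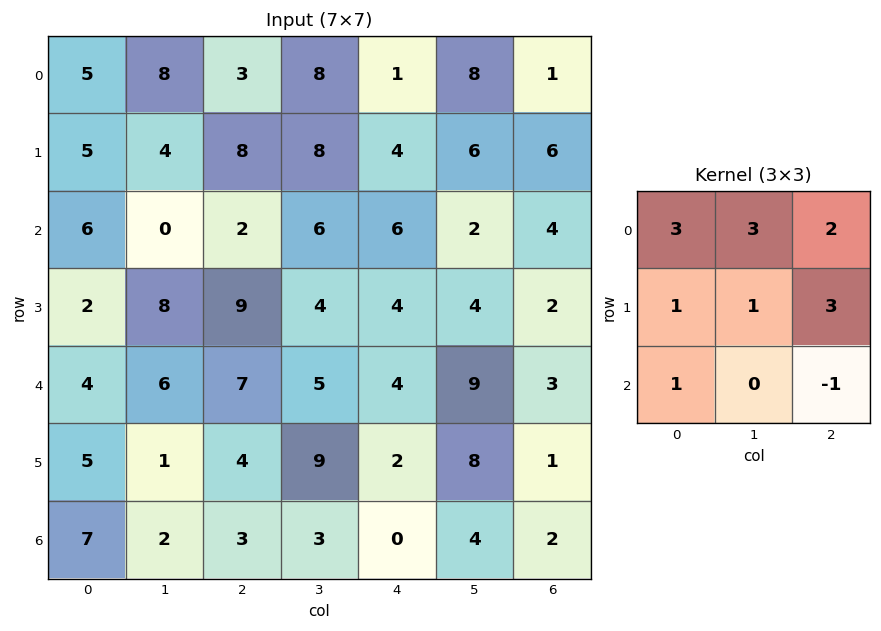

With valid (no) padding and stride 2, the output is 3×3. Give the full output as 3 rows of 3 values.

82 59 59
56 64 47
66 66 56

Output[0,0]: The receptive field on the input at this output position is [5 8 3 / 5 4 8 / 6 0 2]. Elementwise product with the kernel and sum: 5·3 + 8·3 + 3·2 + 5·1 + 4·1 + 8·3 + 6·1 + 2·-1.
Output[0,1]: The receptive field on the input at this output position is [3 8 1 / 8 8 4 / 2 6 6]. Elementwise product with the kernel and sum: 3·3 + 8·3 + 1·2 + 8·1 + 8·1 + 4·3 + 2·1 + 6·-1.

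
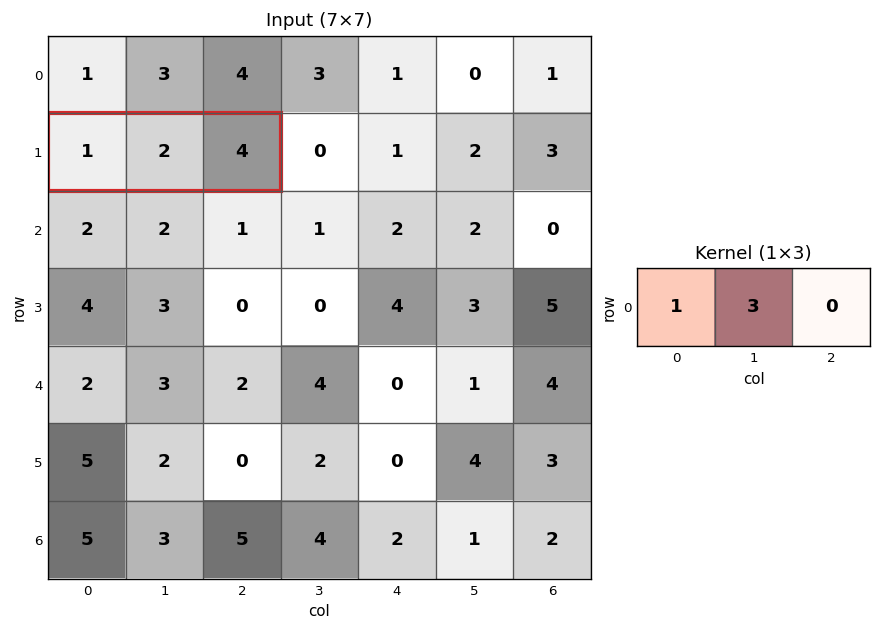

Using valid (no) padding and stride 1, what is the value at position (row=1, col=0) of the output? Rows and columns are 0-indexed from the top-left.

7

The receptive field on the input at this output position is [1 2 4]. Elementwise product with the kernel and sum: 1·1 + 2·3.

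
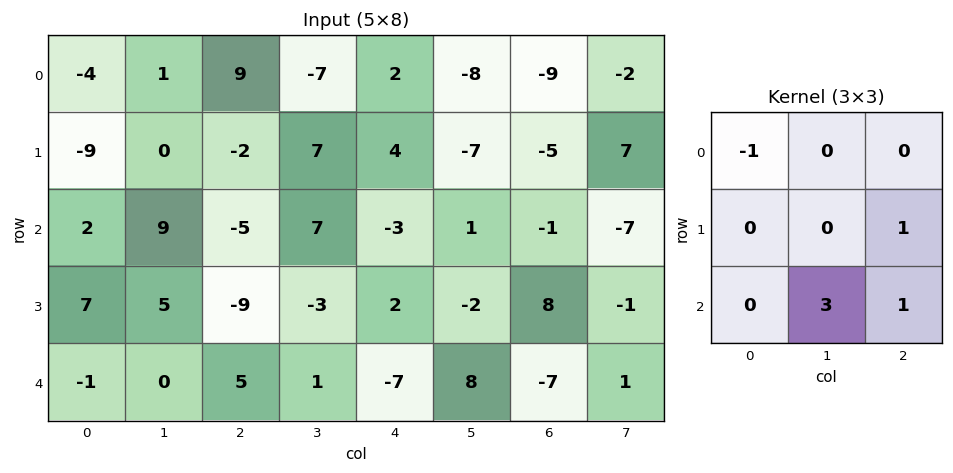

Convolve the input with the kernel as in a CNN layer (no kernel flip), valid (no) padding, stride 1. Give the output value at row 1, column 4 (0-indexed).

-3

The receptive field on the input at this output position is [4 -7 -5 / -3 1 -1 / 2 -2 8]. Elementwise product with the kernel and sum: 4·-1 + -1·1 + -2·3 + 8·1.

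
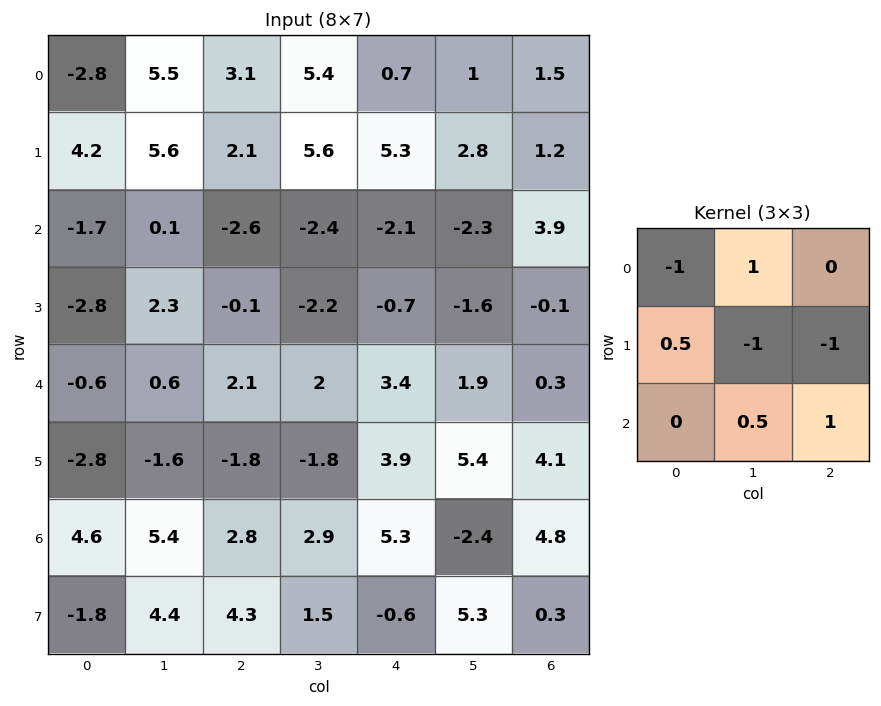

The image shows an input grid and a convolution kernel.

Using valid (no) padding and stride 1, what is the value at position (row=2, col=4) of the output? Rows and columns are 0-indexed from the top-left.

2.4

The receptive field on the input at this output position is [-2.1 -2.3 3.9 / -0.7 -1.6 -0.1 / 3.4 1.9 0.3]. Elementwise product with the kernel and sum: -2.1·-1 + -2.3·1 + -0.7·0.5 + -1.6·-1 + -0.1·-1 + 1.9·0.5 + 0.3·1.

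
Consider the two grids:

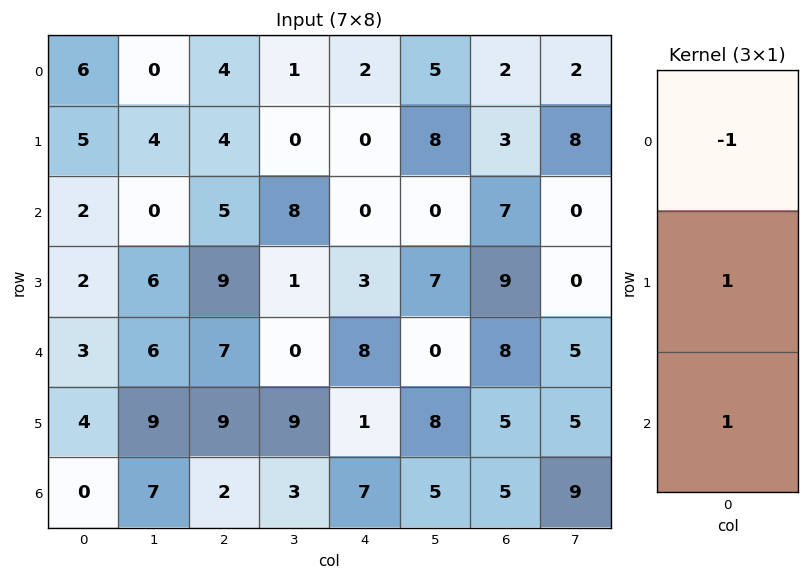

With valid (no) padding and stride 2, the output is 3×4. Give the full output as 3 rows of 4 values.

1 5 -2 8
3 11 11 10
1 4 0 2

Output[0,0]: The receptive field on the input at this output position is [6 / 5 / 2]. Elementwise product with the kernel and sum: 6·-1 + 5·1 + 2·1.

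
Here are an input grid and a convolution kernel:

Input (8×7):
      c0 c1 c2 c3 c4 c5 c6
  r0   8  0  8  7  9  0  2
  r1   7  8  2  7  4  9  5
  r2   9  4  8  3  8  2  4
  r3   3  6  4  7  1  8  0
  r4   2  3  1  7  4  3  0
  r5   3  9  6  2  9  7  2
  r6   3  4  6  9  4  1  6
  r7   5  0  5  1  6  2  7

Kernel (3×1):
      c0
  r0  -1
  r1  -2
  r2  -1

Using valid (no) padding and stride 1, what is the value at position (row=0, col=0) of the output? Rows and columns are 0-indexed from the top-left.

-31

The receptive field on the input at this output position is [8 / 7 / 9]. Elementwise product with the kernel and sum: 8·-1 + 7·-2 + 9·-1.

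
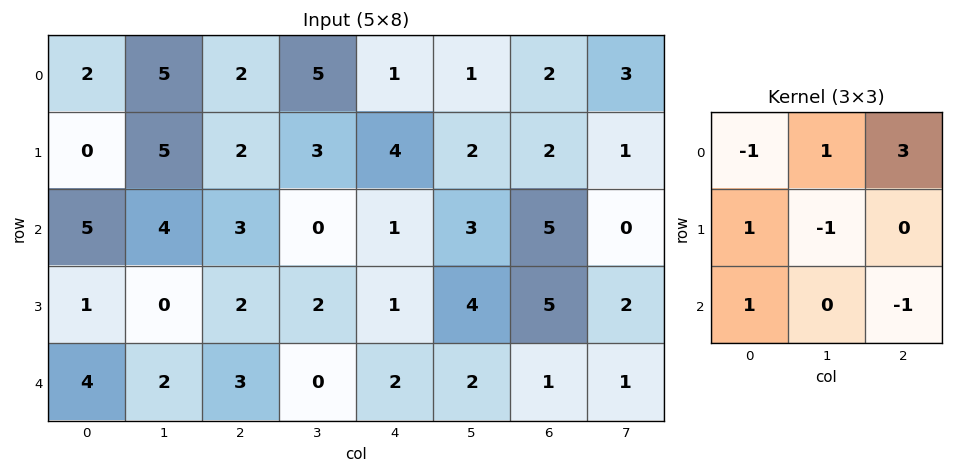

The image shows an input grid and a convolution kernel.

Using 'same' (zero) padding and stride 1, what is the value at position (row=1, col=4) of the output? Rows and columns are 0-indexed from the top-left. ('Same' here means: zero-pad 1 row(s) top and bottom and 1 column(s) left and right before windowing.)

-5

The receptive field on the zero-padded input at this output position is [5 1 1 / 3 4 2 / 0 1 3]. Elementwise product with the kernel and sum: 5·-1 + 1·1 + 1·3 + 3·1 + 4·-1 + 0·1 + 3·-1.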